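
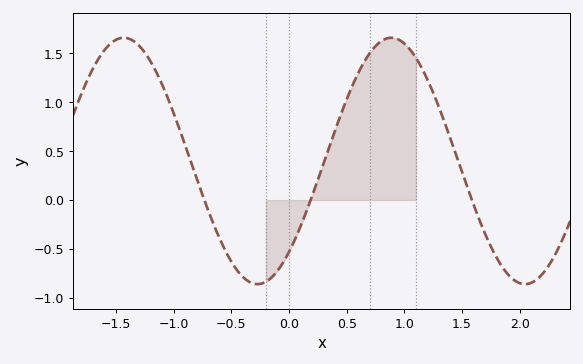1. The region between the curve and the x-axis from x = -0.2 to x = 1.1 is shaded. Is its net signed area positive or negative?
positive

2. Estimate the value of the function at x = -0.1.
-0.724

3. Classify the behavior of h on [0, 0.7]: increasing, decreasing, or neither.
increasing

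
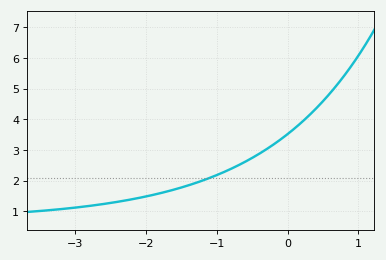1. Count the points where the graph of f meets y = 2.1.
1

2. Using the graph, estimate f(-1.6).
1.71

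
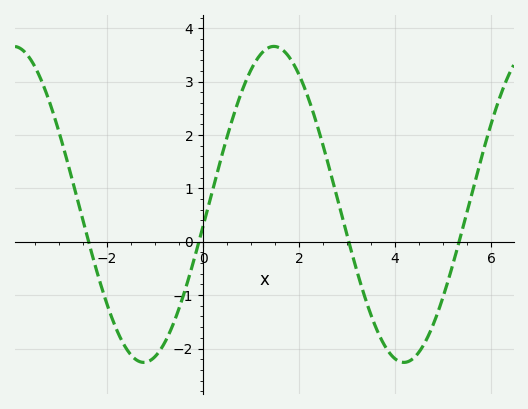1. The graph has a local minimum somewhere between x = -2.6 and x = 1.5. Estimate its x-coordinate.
-1.2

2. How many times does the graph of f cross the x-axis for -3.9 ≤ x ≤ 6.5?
4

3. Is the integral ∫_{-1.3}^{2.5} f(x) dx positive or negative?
positive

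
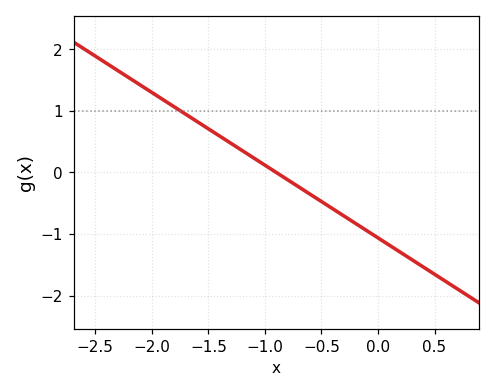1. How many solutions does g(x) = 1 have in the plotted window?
1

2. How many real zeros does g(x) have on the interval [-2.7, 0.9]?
1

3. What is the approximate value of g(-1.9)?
1.2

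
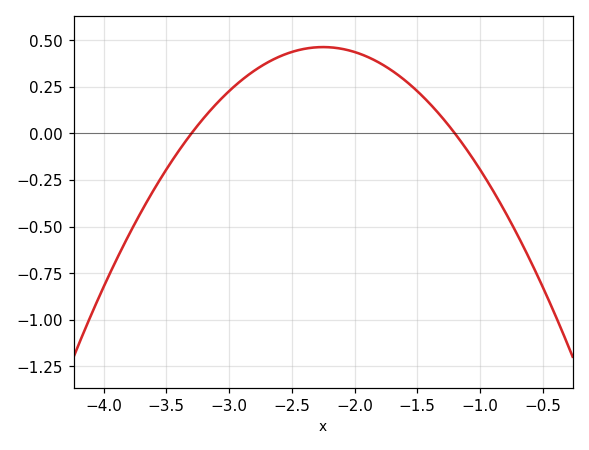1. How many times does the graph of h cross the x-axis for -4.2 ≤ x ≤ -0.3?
2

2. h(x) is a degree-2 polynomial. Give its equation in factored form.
y = -0.42(x + 3.3)(x + 1.2)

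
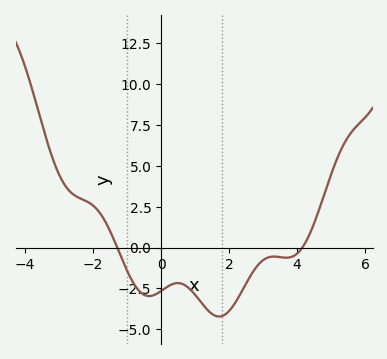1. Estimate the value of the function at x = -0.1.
-2.8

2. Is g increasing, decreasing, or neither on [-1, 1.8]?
neither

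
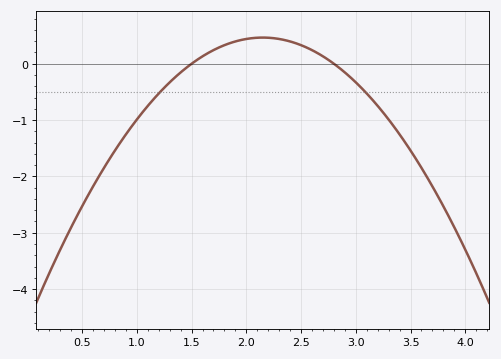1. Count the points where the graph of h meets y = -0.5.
2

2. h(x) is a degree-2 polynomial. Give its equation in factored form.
y = -1.1(x - 1.5)(x - 2.8)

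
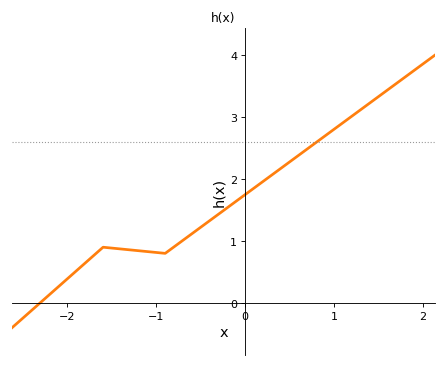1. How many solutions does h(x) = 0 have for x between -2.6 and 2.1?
1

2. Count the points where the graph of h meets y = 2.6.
1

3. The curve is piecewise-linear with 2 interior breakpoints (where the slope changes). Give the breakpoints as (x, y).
(-1.6, 0.9); (-0.9, 0.8)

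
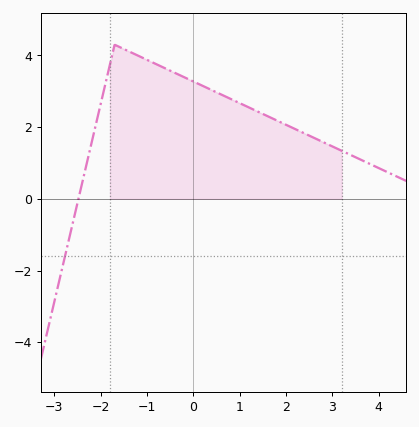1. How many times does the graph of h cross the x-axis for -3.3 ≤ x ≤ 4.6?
1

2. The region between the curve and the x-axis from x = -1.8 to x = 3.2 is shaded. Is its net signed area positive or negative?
positive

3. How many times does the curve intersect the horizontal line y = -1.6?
1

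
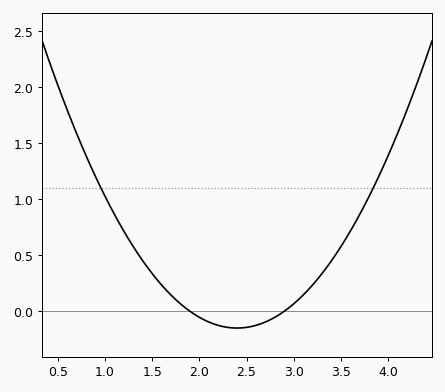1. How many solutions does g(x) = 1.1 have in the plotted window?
2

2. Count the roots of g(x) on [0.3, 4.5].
2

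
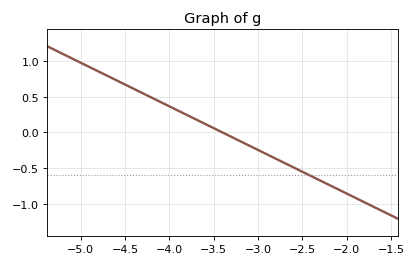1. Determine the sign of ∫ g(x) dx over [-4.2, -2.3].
negative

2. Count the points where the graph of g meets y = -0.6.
1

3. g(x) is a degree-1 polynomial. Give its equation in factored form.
y = -0.61(x + 3.4)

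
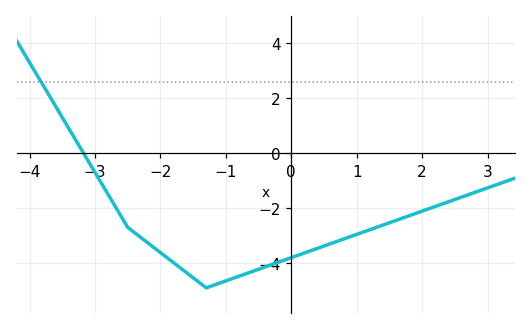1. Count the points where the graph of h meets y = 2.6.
1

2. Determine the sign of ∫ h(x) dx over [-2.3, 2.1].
negative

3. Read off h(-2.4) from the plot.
-2.88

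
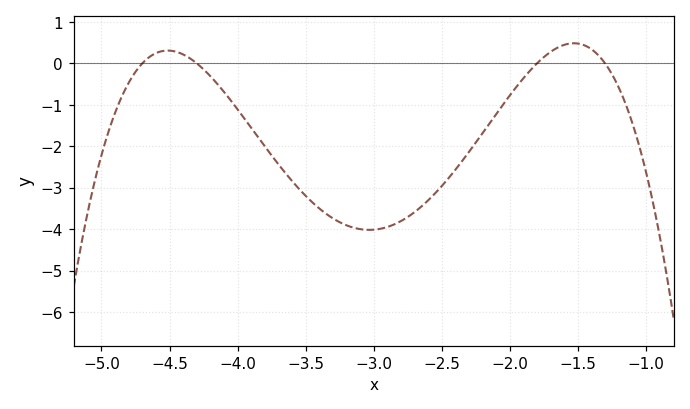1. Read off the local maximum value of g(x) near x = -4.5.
0.3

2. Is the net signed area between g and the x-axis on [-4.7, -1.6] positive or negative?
negative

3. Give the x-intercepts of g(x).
-4.7, -4.3, -1.8, -1.3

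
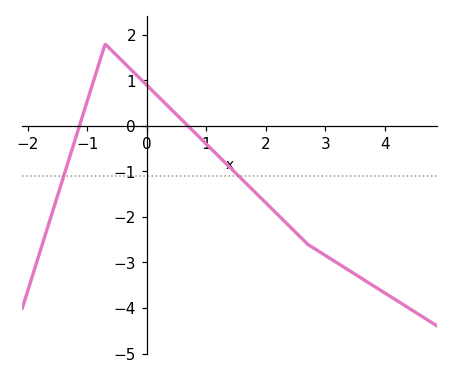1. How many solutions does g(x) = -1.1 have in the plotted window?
2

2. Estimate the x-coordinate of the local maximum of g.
-0.7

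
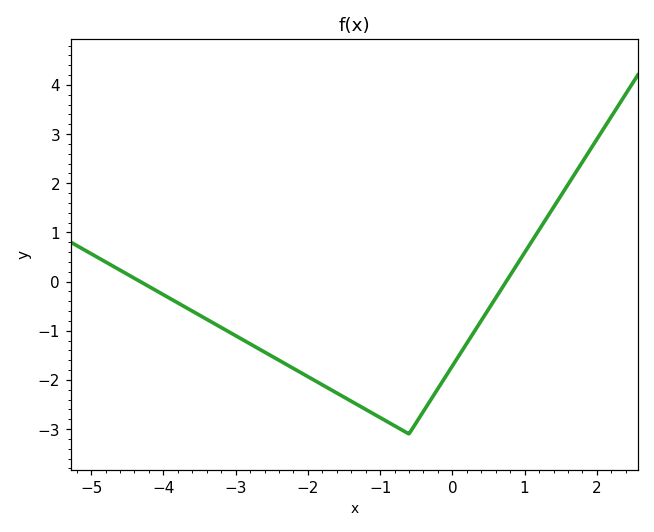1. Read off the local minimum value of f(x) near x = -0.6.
-3.1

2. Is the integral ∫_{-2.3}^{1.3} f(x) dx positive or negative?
negative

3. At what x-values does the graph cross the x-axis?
-4.4, 0.8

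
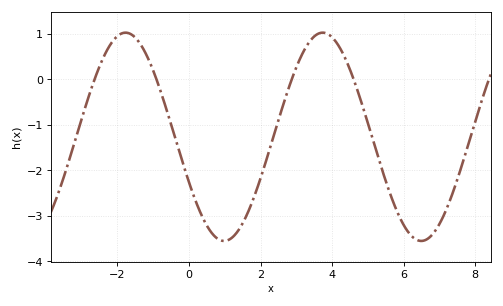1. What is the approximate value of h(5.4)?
-2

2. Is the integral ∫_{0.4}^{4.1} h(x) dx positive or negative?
negative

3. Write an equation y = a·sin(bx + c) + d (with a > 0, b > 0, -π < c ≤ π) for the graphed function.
y = 2.29sin(1.1x - 2.7) - 1.26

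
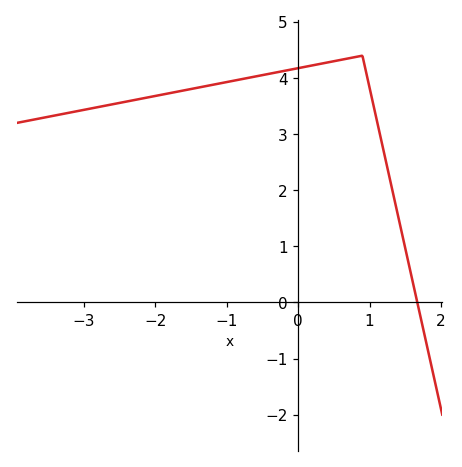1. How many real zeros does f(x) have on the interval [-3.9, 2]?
1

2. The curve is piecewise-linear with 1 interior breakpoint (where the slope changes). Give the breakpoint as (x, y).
(0.9, 4.4)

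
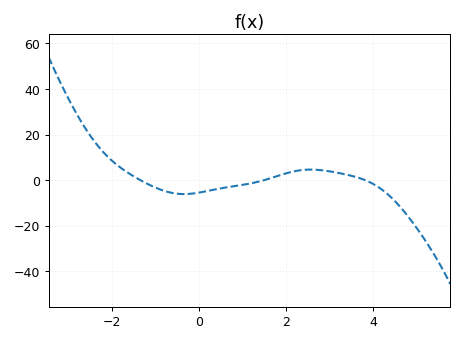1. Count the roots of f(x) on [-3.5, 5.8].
3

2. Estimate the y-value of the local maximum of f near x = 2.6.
4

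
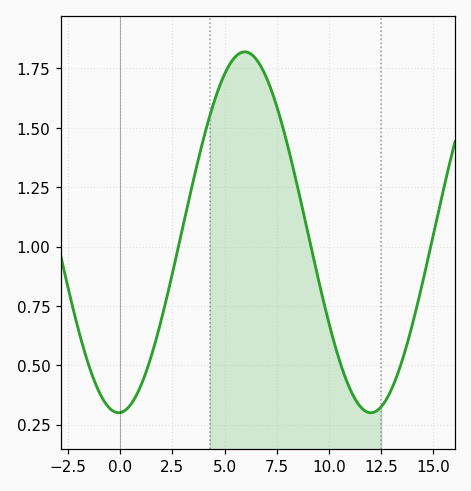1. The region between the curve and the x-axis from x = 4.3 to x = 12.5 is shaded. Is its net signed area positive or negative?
positive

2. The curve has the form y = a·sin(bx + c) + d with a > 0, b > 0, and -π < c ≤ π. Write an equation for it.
y = 0.76sin(0.52x - 1.5) + 1.06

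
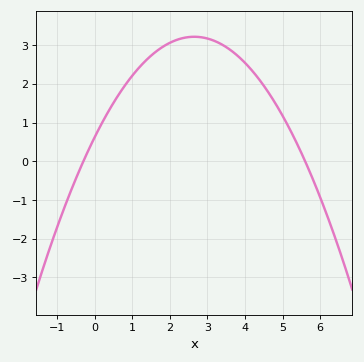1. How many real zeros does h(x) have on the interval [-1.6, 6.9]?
2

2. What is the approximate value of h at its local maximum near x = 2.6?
3.22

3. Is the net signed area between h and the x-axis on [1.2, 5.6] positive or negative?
positive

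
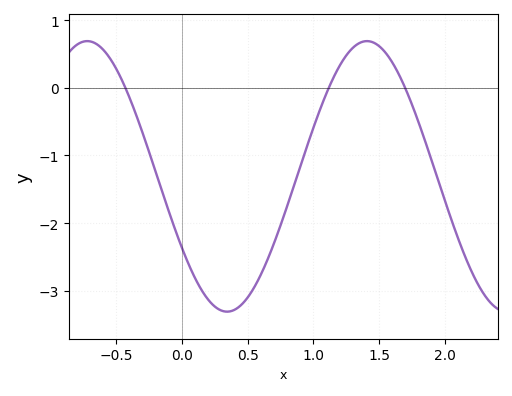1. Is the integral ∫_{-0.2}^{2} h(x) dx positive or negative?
negative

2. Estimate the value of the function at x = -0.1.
-1.8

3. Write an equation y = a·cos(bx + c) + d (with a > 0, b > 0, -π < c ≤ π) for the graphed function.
y = 2cos(3x + 2.1) - 1.31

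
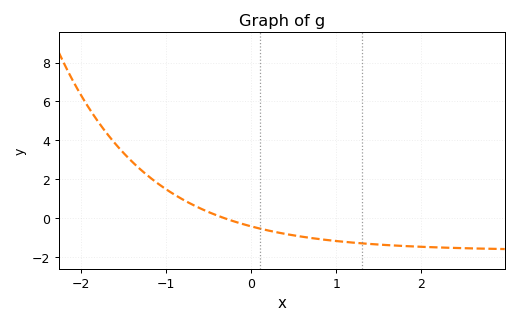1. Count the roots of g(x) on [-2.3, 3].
1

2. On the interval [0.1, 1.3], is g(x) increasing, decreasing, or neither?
decreasing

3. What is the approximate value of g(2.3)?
-1.6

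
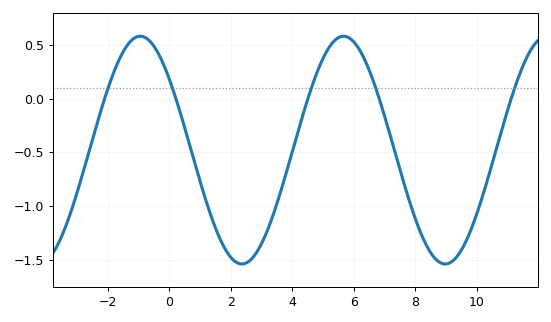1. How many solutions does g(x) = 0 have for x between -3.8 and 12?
5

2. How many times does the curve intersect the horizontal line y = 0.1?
5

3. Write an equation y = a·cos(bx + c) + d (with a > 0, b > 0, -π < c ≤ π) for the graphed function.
y = 1.06cos(0.95x + 0.902) - 0.48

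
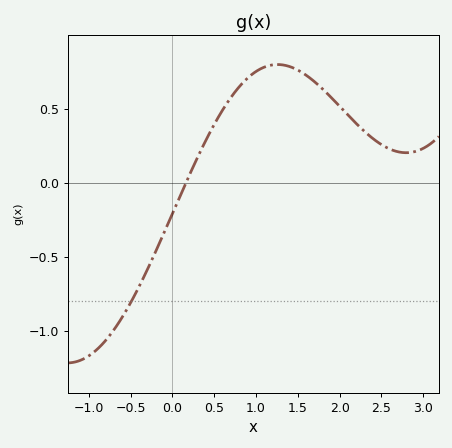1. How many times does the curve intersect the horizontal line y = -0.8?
1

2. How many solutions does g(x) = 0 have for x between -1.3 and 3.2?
1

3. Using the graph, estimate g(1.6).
0.7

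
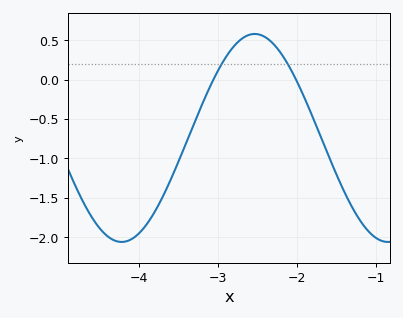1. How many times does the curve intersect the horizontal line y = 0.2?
2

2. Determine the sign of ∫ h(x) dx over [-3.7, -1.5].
negative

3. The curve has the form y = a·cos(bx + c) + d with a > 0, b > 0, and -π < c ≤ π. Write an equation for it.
y = 1.32cos(1.9x - 1.6) - 0.74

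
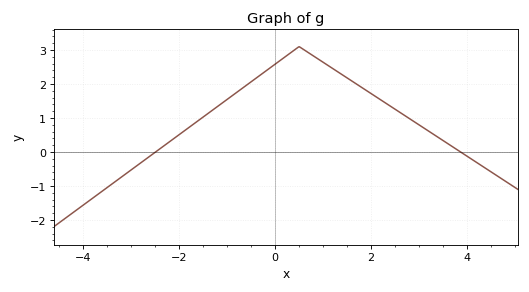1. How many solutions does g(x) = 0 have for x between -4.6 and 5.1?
2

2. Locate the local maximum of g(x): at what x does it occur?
0.4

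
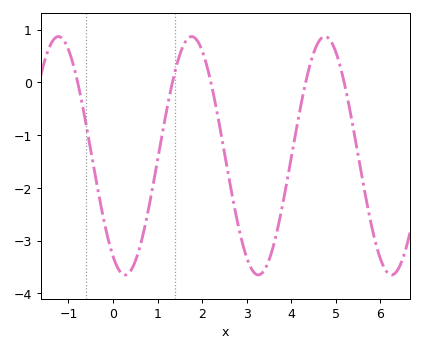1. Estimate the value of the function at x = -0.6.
-0.8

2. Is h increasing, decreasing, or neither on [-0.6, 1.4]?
neither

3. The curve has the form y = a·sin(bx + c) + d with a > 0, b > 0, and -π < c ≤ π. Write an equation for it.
y = 2.26sin(2.1x - 2.1) - 1.39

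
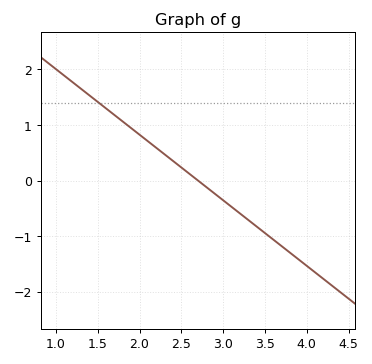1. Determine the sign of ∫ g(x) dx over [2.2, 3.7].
negative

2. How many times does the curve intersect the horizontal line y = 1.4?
1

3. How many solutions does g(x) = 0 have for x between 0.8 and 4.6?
1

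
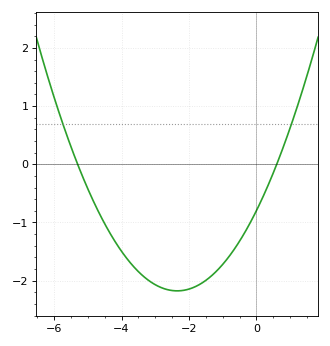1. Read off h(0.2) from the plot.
-0.5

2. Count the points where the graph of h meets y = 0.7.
2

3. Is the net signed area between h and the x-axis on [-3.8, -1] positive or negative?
negative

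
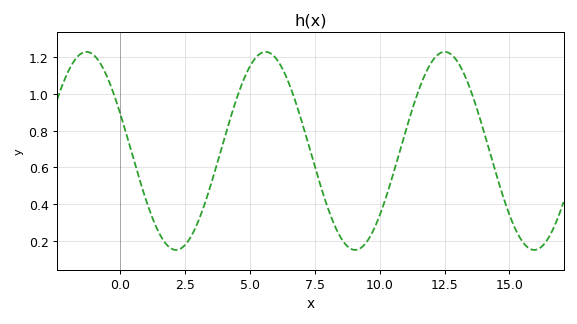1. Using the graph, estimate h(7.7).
0.508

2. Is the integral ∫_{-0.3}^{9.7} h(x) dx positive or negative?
positive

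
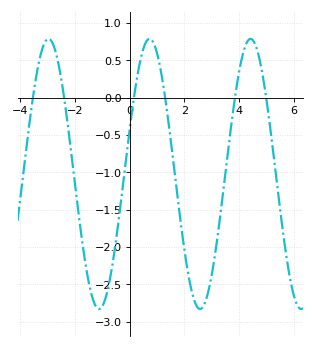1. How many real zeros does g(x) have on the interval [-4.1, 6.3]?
6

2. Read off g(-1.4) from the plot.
-2.65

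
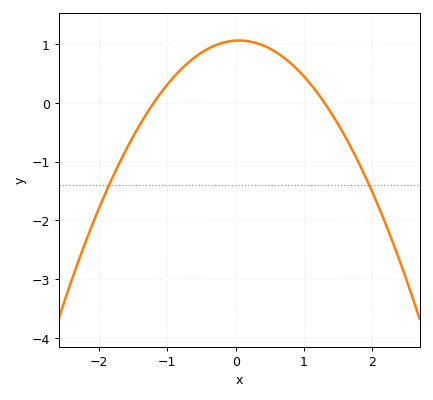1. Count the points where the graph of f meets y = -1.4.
2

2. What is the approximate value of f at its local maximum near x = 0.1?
1.06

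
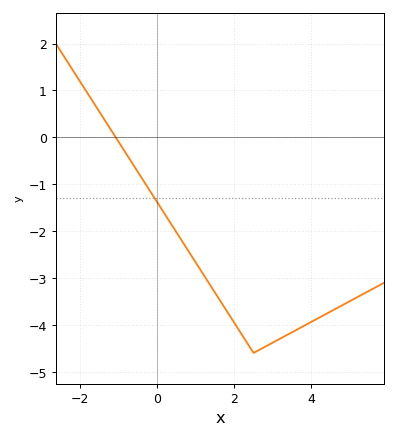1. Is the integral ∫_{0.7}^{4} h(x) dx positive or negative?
negative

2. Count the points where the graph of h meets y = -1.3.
1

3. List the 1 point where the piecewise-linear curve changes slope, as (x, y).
(2.5, -4.6)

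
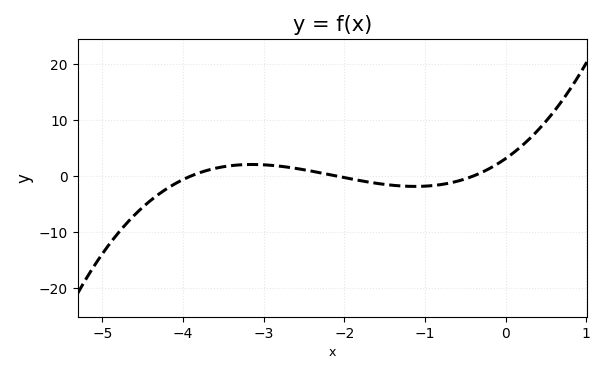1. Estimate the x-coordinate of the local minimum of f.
-1.12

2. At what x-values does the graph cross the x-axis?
-3.9, -2.1, -0.4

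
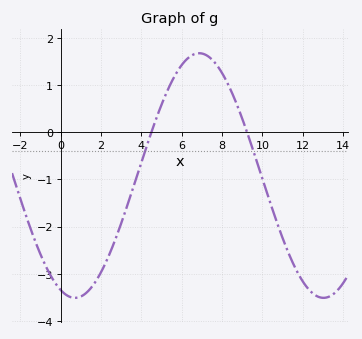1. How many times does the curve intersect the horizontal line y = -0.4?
2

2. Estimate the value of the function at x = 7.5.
1.5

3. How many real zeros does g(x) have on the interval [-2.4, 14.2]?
2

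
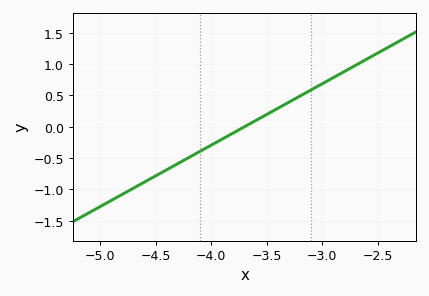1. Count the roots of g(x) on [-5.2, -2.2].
1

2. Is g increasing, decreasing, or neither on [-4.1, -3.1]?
increasing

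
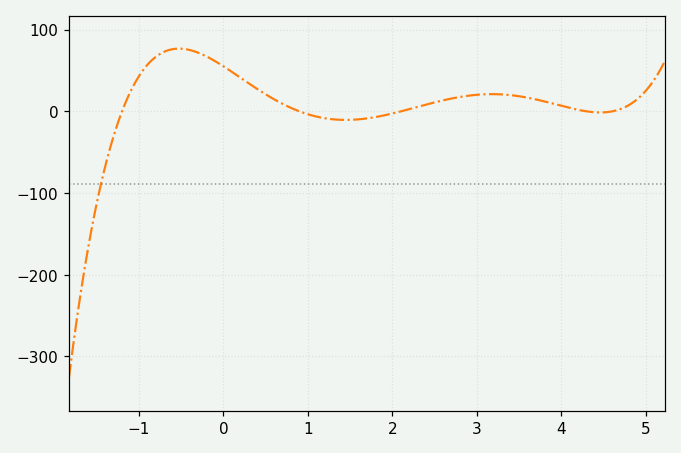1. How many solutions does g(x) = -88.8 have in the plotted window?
1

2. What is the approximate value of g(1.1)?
-10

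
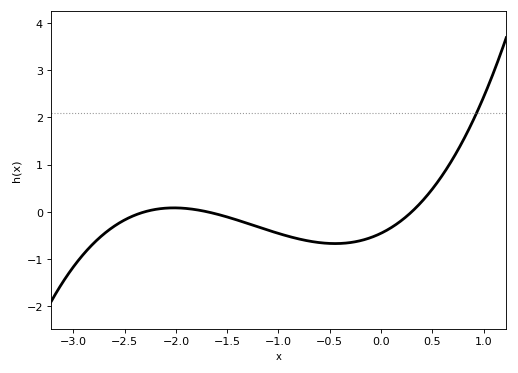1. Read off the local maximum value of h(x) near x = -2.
0.1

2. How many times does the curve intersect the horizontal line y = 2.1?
1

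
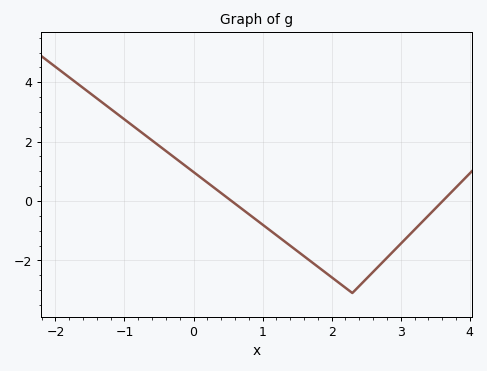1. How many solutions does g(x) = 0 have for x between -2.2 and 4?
2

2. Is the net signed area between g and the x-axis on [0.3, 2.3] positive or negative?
negative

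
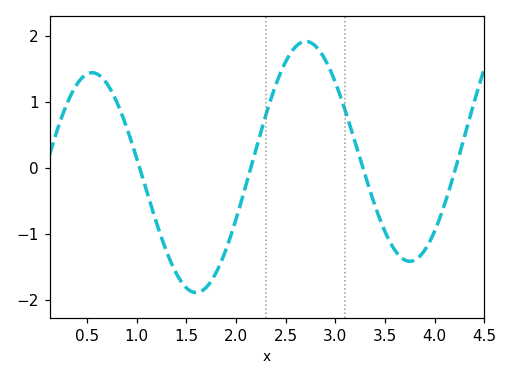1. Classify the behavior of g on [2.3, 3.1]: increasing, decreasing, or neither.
neither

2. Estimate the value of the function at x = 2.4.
1.2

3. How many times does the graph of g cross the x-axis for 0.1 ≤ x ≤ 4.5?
4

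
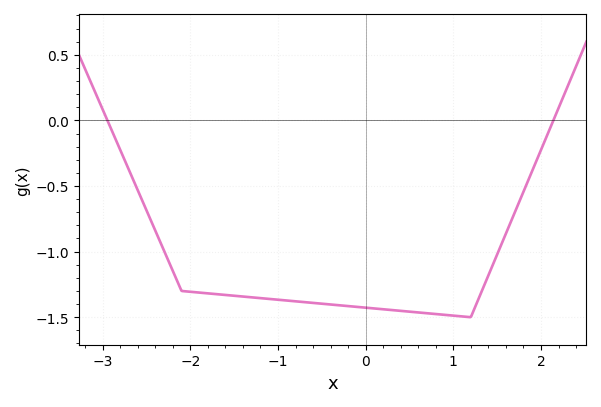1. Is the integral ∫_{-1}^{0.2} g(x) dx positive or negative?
negative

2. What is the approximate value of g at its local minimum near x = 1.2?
-1.5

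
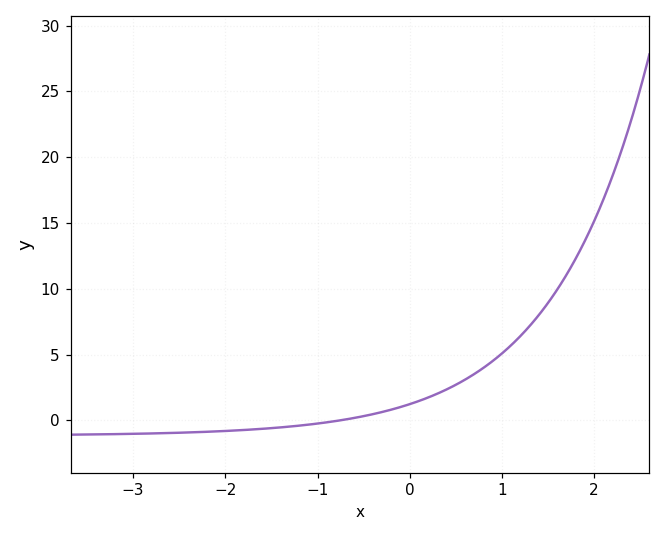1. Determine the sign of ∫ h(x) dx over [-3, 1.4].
positive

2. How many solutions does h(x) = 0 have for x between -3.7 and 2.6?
1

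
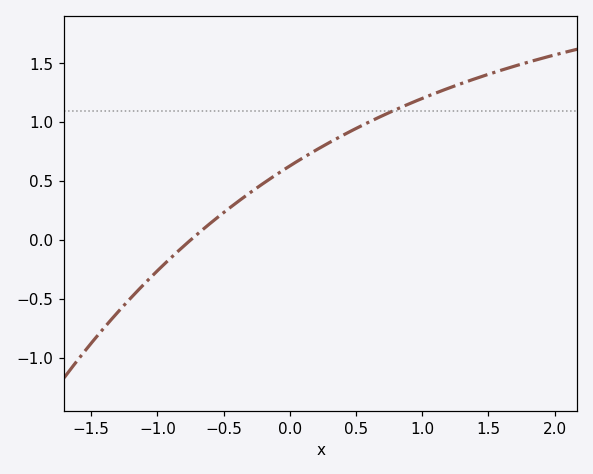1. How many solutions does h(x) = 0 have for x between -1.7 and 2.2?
1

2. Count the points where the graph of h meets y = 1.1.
1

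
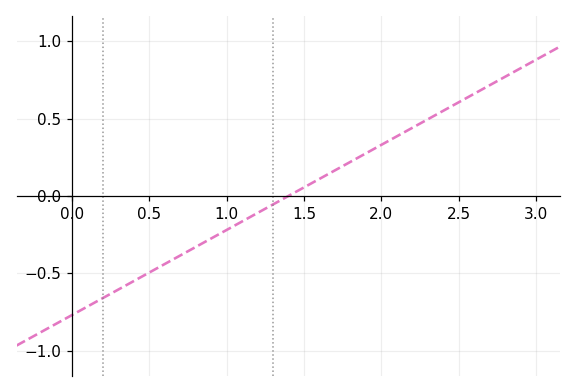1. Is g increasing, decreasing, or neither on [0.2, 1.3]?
increasing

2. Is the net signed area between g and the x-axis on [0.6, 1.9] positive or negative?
negative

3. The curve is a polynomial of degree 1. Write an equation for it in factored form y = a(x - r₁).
y = 0.55(x - 1.4)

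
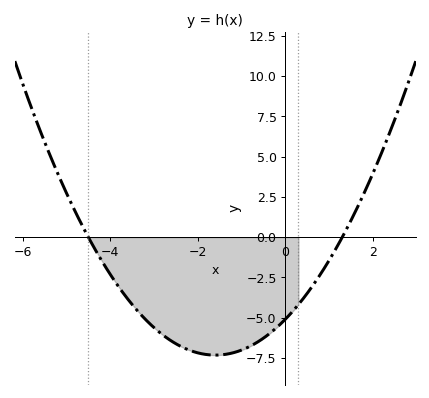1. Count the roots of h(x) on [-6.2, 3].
2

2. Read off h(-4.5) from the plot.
0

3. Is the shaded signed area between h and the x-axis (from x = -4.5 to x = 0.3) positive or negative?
negative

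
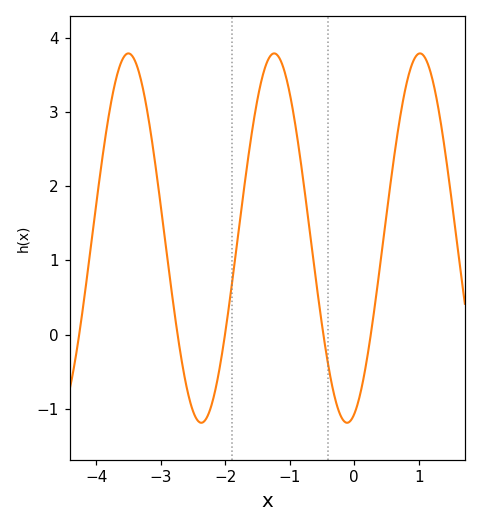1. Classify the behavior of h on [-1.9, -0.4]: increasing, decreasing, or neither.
neither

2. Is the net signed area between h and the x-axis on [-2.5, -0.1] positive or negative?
positive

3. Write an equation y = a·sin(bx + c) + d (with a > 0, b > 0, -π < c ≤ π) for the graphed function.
y = 2.49sin(2.78x - 1.26) + 1.3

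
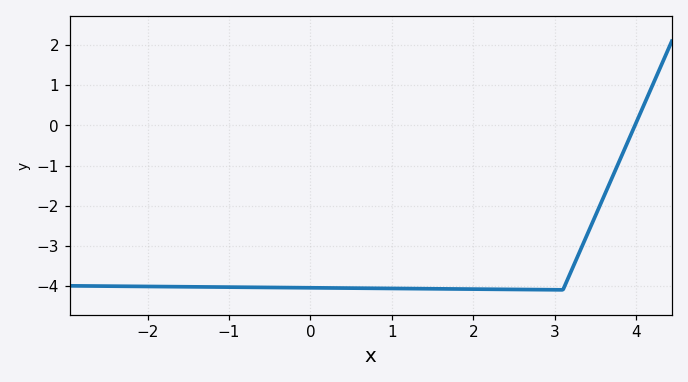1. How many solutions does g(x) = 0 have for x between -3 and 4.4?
1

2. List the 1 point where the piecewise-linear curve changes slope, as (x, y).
(3.1, -4.1)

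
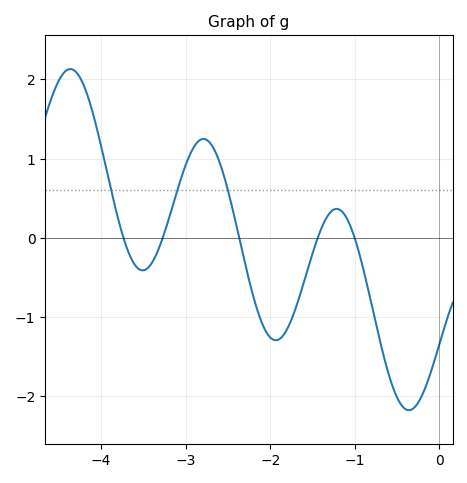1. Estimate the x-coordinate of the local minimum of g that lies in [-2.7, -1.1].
-1.94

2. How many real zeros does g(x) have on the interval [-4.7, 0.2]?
5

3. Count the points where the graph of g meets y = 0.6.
3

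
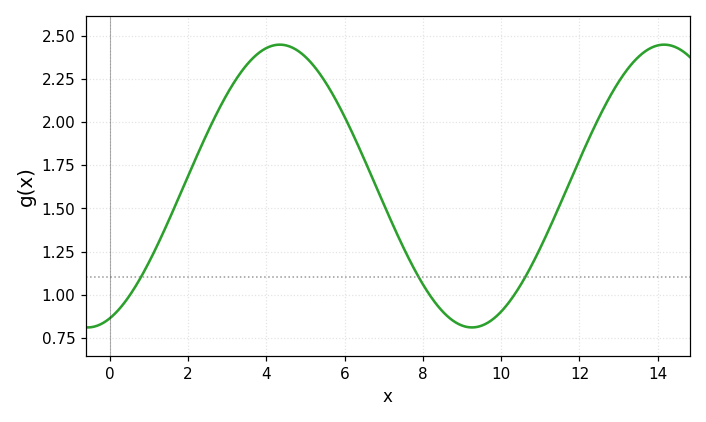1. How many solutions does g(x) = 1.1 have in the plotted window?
3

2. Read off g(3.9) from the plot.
2.42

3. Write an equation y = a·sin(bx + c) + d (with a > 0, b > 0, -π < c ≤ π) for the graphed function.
y = 0.82sin(0.64x - 1.21) + 1.63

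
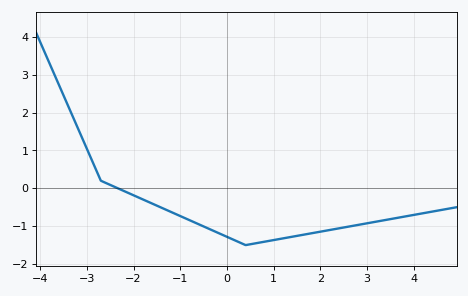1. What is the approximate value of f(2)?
-1.1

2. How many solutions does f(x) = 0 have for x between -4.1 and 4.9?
1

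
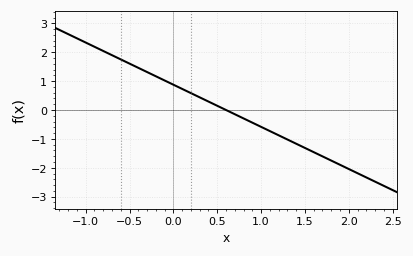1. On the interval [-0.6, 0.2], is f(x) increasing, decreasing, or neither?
decreasing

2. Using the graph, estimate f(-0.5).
1.61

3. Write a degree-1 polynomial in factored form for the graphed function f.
y = -1.46(x - 0.6)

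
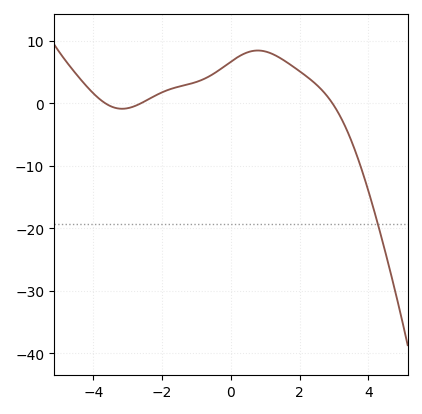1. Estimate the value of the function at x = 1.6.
7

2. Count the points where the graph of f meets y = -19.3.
1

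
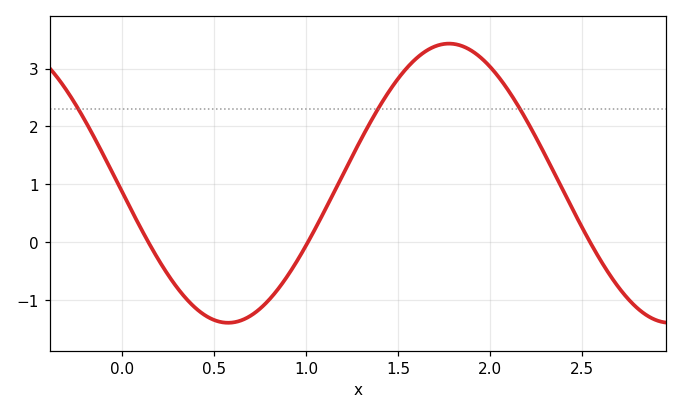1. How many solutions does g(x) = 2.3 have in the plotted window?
3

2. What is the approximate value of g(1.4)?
2.35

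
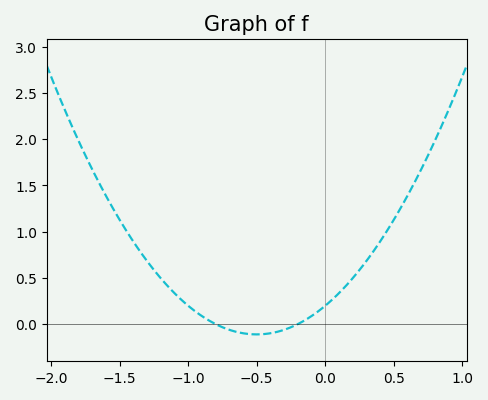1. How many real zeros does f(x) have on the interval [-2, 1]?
2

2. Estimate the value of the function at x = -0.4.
-0.1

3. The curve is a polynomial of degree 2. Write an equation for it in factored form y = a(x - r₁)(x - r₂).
y = 1.24(x + 0.8)(x + 0.2)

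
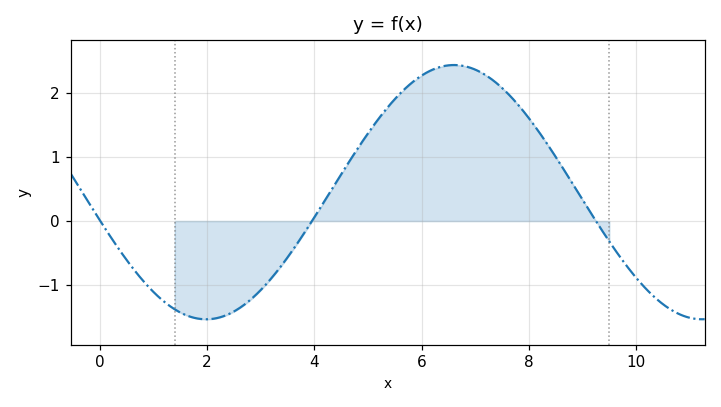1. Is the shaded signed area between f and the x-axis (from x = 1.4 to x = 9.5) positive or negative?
positive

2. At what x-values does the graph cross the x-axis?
0, 4, 9.2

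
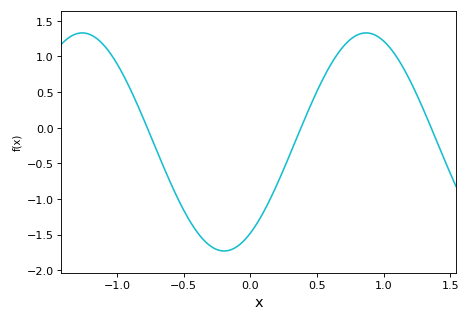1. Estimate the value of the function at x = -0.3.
-1.65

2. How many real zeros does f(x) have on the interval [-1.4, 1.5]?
3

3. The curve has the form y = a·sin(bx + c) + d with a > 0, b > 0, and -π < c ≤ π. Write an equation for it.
y = 1.53sin(3x - 0.99) - 0.2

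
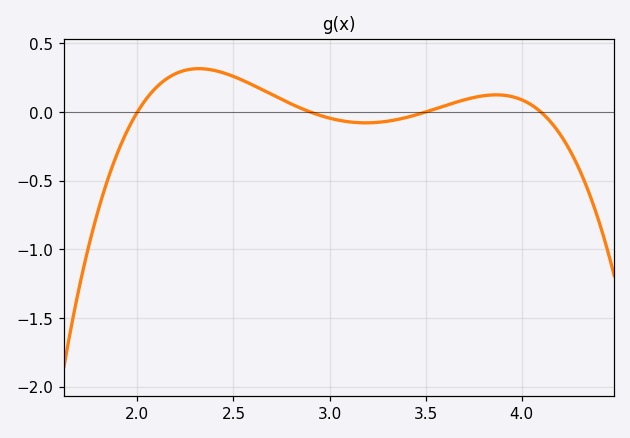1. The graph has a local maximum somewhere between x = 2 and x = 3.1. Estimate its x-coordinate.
2.3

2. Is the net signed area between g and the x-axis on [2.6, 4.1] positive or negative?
positive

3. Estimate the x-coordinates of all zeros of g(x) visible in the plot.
2, 2.9, 3.5, 4.1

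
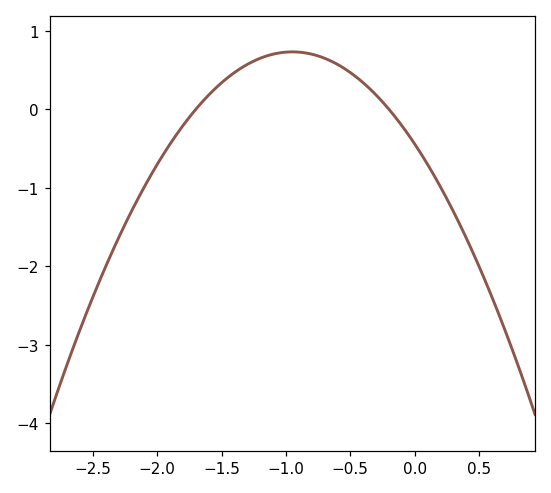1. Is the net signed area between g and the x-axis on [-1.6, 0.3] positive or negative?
positive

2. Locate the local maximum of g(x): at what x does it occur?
-0.9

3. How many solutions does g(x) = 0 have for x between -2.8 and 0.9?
2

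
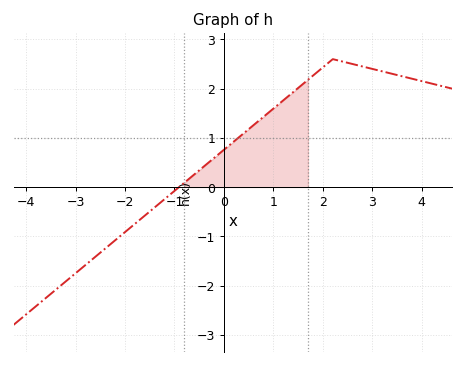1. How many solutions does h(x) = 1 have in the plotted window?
1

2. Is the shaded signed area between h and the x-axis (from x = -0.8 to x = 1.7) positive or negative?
positive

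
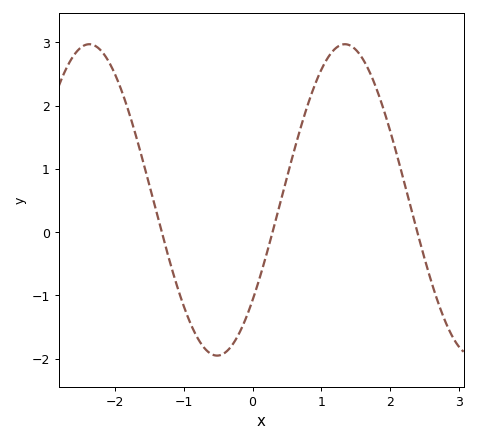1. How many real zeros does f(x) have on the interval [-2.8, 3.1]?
3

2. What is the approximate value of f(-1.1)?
-0.843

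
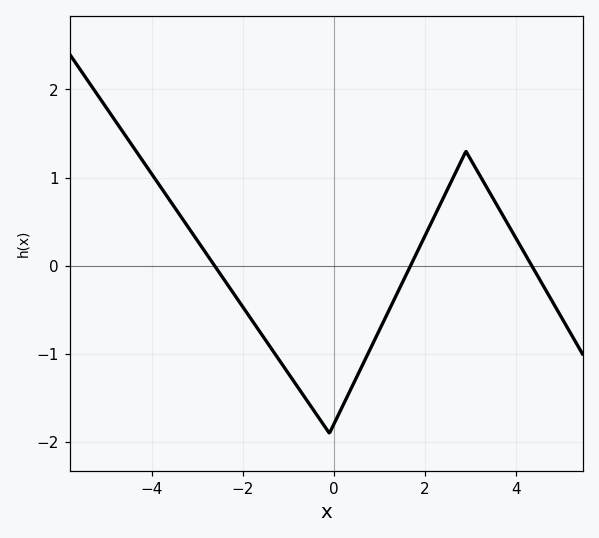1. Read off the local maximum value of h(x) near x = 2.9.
1.3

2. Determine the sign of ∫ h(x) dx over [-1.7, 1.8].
negative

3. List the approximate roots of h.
-2.62, 1.68, 4.35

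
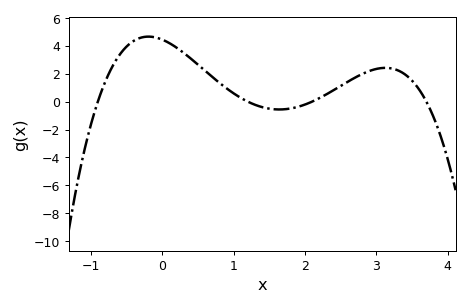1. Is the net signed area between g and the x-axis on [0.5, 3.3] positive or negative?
positive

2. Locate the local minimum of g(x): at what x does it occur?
1.64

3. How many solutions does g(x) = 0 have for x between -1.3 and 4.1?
4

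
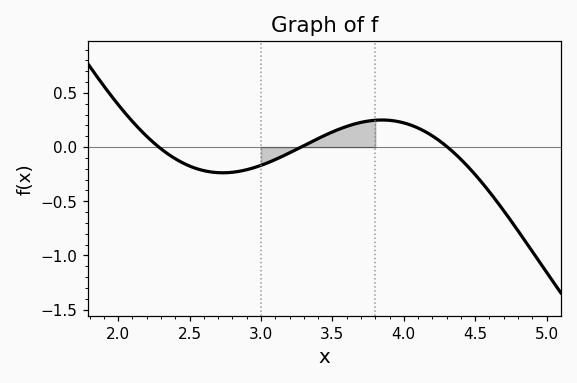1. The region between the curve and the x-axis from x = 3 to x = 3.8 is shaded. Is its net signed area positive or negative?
positive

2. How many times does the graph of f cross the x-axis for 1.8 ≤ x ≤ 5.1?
3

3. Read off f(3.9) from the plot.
0.247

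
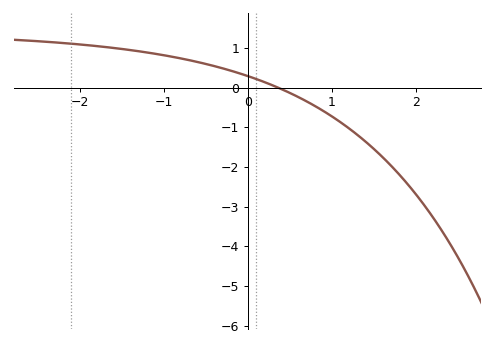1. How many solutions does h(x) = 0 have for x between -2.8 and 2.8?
1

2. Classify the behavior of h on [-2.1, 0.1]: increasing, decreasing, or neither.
decreasing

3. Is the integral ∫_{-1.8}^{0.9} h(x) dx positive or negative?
positive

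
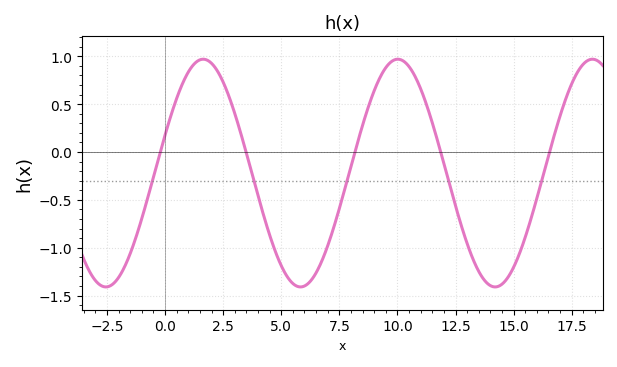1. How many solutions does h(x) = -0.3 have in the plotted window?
5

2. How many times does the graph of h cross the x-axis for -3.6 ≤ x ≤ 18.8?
5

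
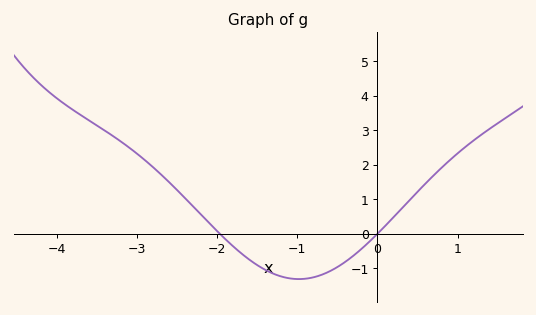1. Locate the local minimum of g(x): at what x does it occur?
-1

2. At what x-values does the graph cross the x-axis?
-2, 0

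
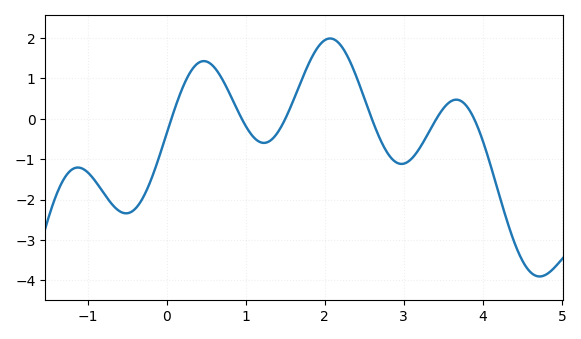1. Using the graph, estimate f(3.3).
-0.4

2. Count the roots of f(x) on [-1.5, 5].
6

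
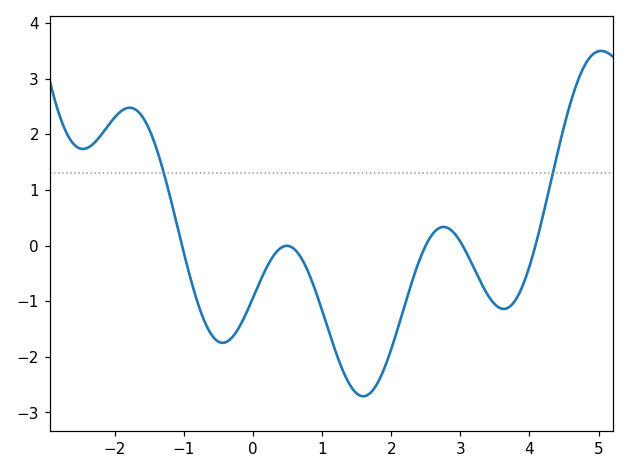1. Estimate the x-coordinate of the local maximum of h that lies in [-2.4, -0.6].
-1.78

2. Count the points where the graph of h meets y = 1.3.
2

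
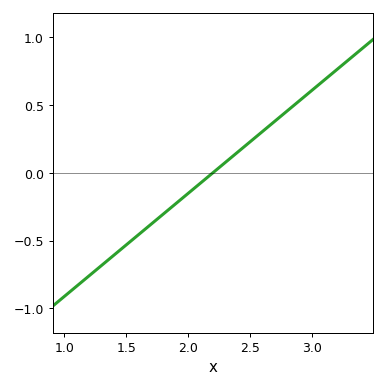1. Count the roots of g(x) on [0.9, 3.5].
1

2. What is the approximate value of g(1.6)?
-0.456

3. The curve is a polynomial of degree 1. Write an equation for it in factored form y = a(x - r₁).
y = 0.76(x - 2.2)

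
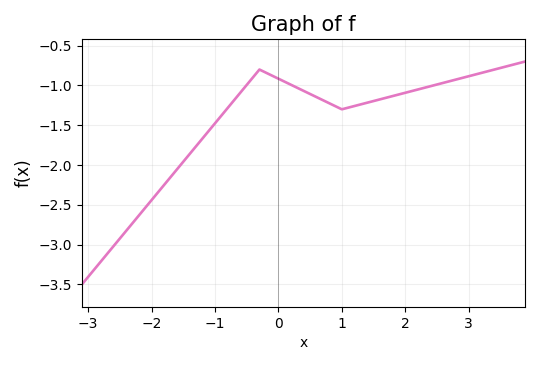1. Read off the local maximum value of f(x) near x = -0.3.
-0.8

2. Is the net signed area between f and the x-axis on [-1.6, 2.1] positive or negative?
negative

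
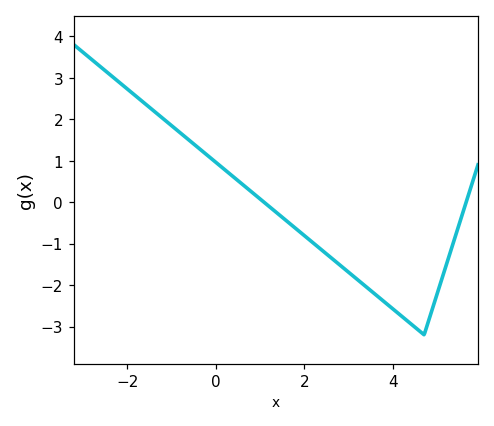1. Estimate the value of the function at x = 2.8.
-1.5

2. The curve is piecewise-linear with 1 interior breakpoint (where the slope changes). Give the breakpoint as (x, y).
(4.7, -3.2)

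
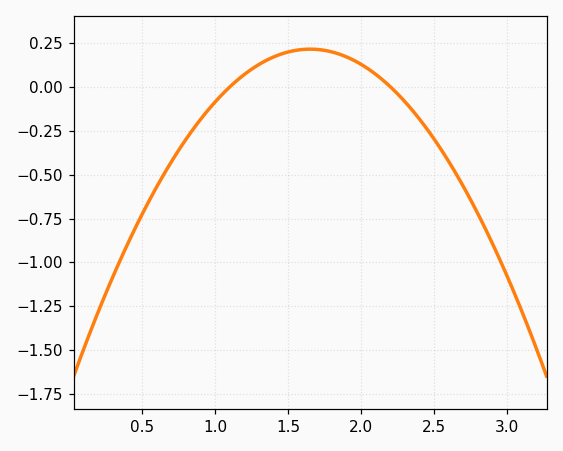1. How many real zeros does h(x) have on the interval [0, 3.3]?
2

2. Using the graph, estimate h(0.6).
-0.568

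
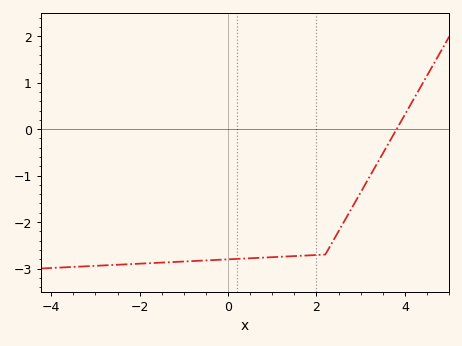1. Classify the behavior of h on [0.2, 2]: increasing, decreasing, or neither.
increasing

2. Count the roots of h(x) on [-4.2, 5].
1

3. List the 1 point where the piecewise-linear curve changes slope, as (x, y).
(2.2, -2.7)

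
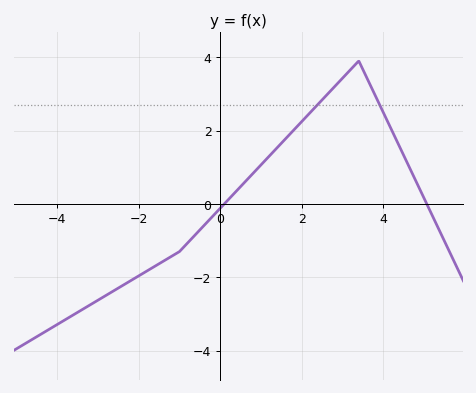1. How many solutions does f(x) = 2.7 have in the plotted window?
2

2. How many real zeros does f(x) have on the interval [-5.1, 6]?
2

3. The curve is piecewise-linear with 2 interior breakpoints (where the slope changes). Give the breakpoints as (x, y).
(-1, -1.3); (3.4, 3.9)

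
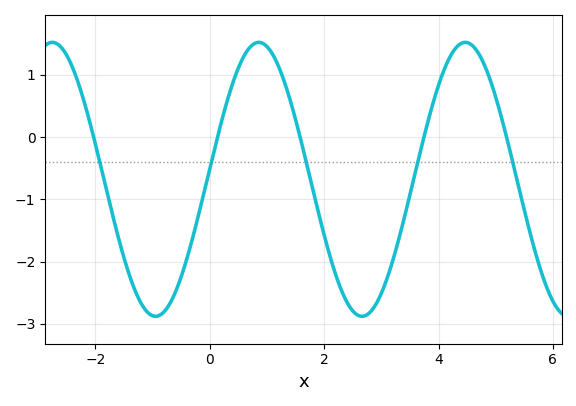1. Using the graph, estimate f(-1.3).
-2.48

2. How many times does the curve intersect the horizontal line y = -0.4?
5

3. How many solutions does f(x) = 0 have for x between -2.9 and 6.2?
5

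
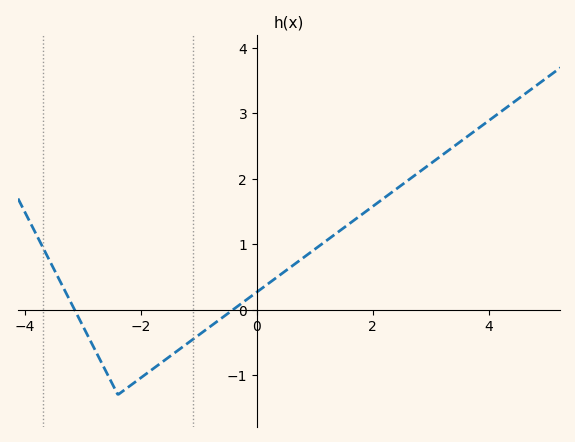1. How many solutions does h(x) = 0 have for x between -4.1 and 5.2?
2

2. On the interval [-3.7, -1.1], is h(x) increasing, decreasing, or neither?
neither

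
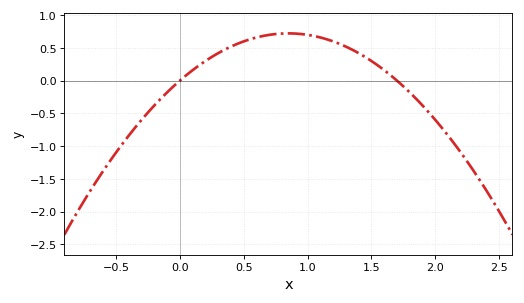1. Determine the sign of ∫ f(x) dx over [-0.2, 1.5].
positive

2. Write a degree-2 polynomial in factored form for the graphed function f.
y = -1(x - 0)(x - 1.7)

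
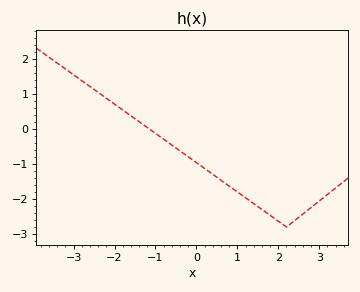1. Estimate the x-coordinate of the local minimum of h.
2.2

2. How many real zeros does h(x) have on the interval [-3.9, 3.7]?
1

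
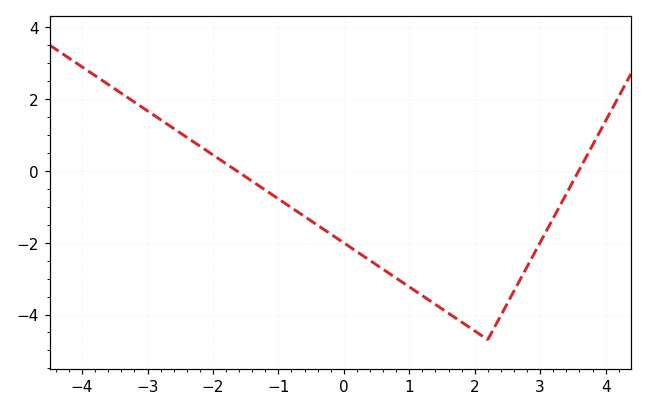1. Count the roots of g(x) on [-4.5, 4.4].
2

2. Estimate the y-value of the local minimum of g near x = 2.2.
-4.6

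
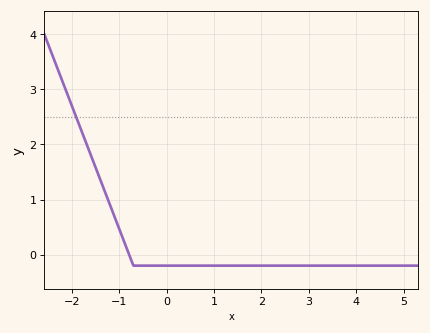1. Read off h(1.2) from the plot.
-0.2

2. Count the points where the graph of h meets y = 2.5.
1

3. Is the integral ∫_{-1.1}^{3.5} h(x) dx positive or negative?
negative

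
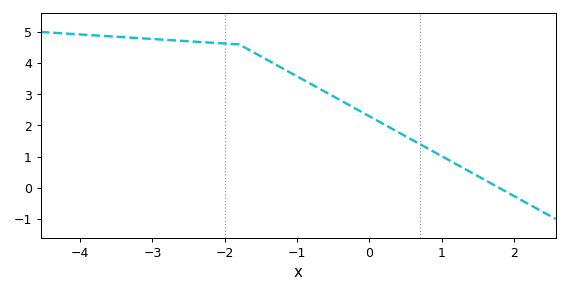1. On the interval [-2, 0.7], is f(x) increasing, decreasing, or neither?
decreasing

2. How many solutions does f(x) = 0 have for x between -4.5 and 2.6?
1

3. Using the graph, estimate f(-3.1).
4.79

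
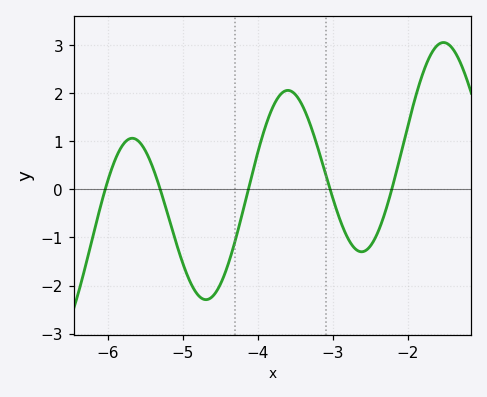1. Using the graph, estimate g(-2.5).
-1.17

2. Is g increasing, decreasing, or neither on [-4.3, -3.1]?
neither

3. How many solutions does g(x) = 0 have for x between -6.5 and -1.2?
5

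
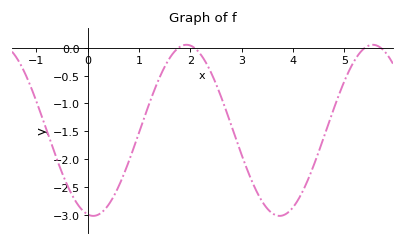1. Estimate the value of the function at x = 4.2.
-2.55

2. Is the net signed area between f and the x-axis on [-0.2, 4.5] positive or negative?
negative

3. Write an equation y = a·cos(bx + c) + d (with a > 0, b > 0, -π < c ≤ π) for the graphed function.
y = 1.53cos(1.73x + 2.95) - 1.48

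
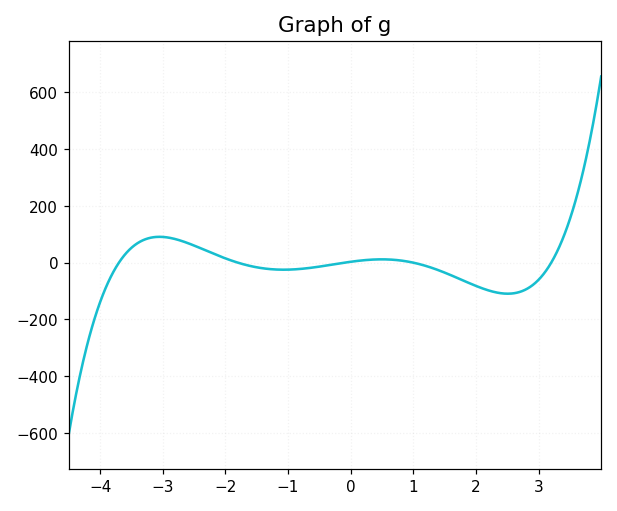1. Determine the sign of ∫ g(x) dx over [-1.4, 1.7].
negative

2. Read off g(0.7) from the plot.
0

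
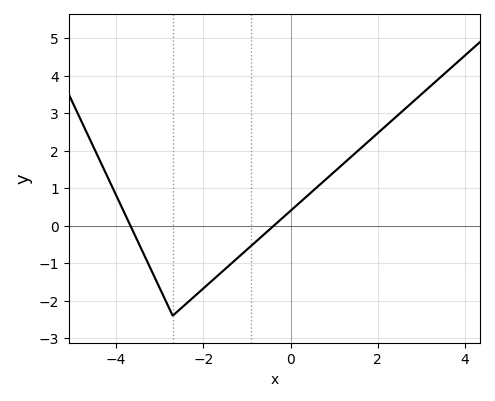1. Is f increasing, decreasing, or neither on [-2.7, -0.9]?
increasing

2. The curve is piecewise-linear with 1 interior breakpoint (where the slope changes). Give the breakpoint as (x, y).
(-2.7, -2.4)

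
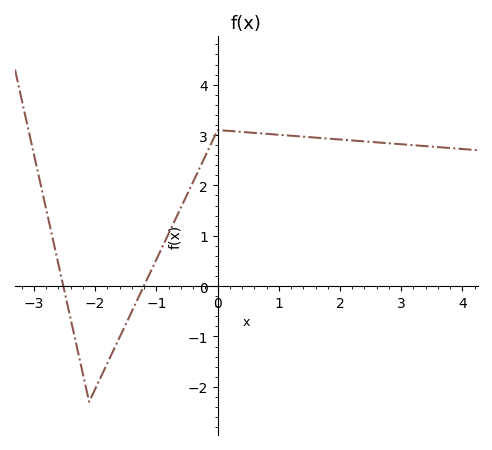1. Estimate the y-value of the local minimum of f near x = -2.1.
-2.3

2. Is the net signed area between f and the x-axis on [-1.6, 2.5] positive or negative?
positive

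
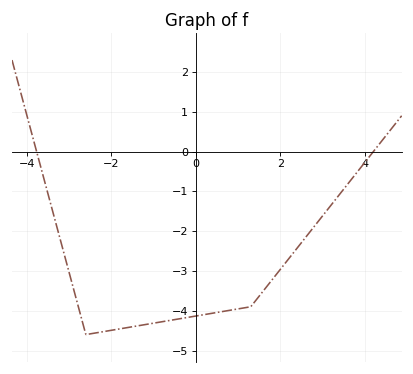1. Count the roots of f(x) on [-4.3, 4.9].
2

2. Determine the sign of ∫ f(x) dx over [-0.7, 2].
negative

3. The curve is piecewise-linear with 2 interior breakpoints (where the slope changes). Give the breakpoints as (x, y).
(-2.6, -4.6); (1.3, -3.9)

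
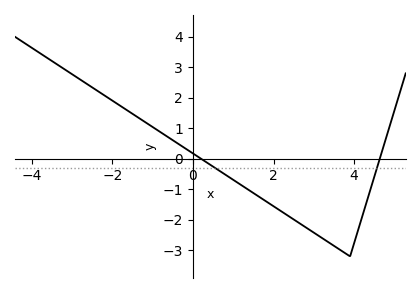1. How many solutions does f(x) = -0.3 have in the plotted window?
2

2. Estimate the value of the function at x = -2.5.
2.3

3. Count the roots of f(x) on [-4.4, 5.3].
2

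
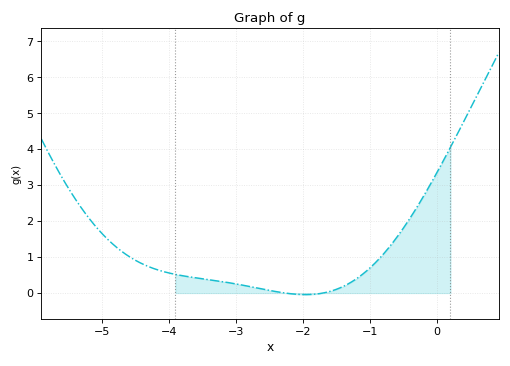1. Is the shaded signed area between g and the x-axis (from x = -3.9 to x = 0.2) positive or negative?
positive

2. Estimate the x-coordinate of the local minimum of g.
-2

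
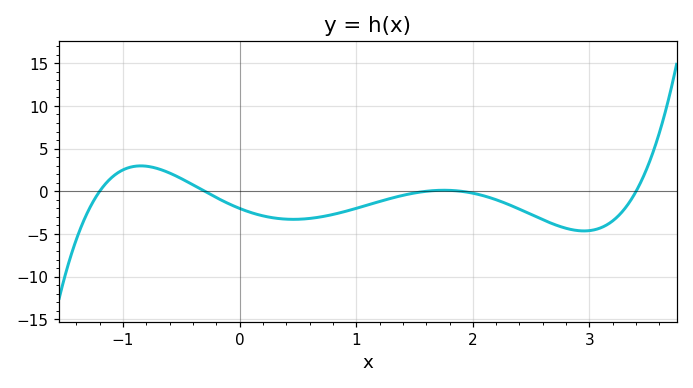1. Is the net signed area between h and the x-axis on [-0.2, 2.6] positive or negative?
negative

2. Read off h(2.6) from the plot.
-3.33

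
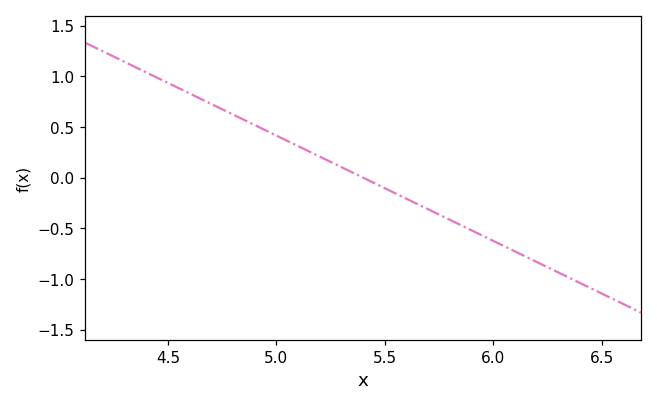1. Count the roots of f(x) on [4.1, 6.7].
1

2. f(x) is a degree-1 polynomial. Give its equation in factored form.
y = -1.04(x - 5.4)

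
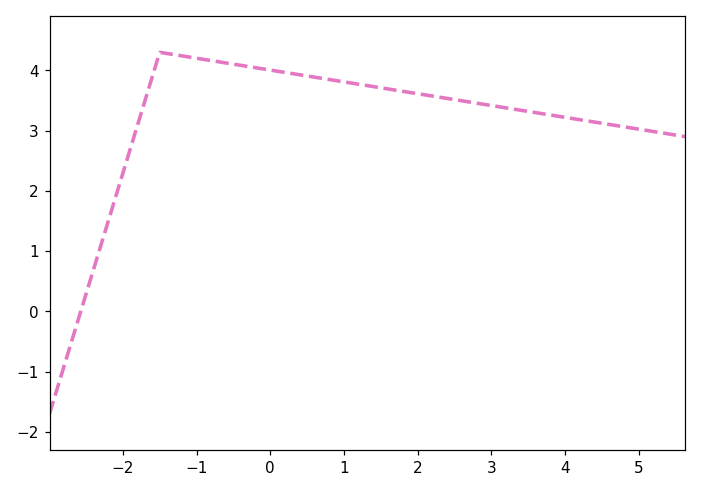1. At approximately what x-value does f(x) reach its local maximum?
-1.4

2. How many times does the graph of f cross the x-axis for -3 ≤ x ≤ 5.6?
1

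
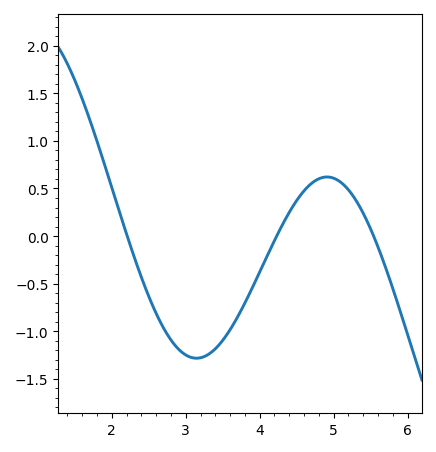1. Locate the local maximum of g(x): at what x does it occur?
4.91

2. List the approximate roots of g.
2.21, 4.23, 5.54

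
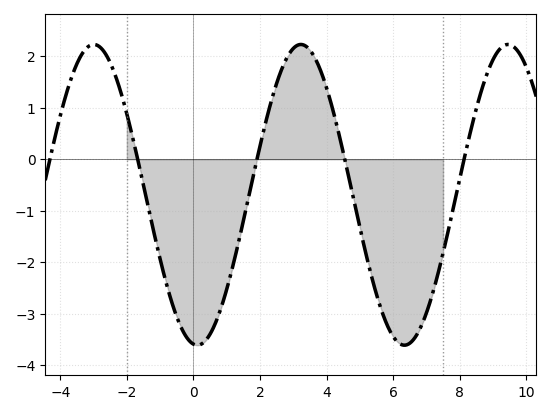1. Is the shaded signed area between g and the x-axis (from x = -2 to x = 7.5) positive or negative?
negative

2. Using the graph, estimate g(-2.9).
2.22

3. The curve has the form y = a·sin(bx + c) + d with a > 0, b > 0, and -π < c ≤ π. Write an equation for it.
y = 2.92sin(1.01x - 1.69) - 0.69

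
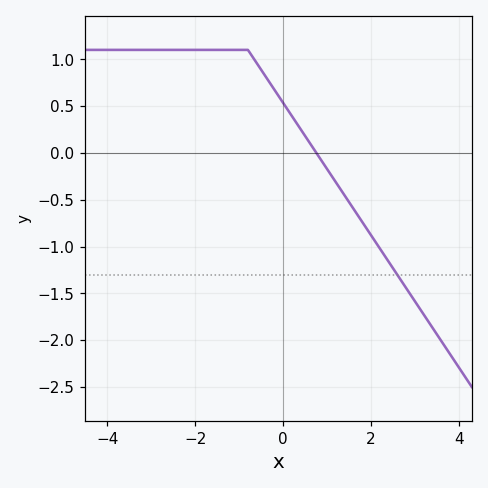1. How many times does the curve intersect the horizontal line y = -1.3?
1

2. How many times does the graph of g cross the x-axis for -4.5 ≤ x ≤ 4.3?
1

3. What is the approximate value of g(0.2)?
0.393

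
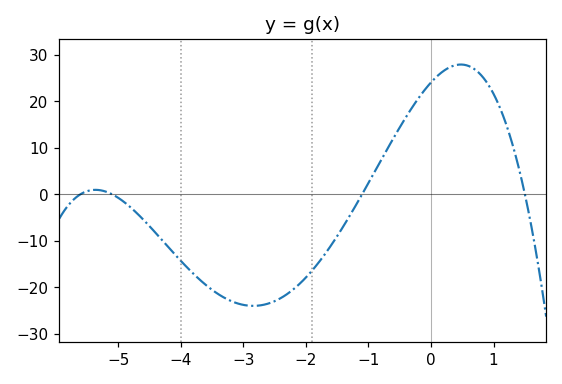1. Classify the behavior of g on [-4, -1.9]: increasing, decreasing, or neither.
neither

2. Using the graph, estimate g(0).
24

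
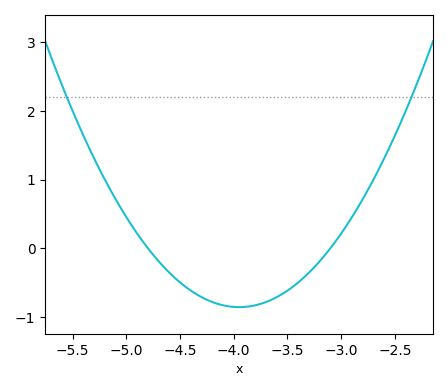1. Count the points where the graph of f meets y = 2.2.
2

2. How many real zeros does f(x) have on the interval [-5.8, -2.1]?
2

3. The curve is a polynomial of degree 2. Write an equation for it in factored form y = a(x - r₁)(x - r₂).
y = 1.19(x + 4.8)(x + 3.1)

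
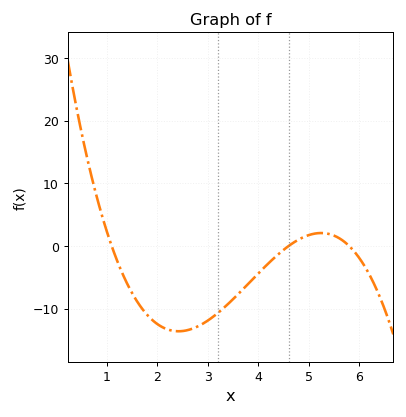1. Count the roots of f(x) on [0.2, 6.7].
3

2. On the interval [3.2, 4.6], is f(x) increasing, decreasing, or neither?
increasing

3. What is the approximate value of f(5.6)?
1.26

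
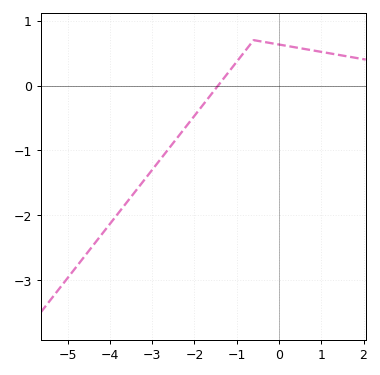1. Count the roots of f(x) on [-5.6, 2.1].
1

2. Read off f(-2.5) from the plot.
-0.9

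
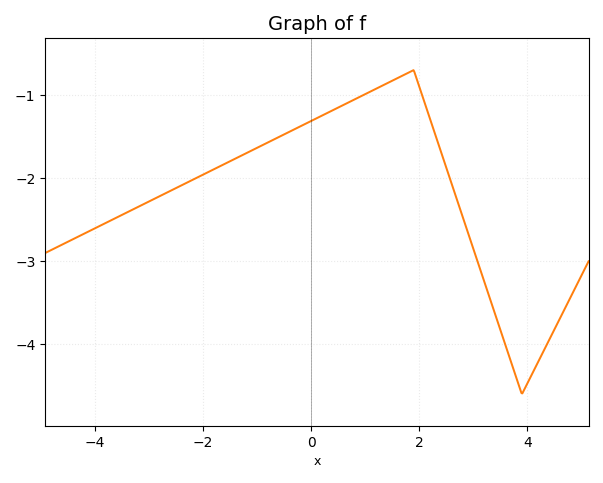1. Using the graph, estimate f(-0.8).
-1.57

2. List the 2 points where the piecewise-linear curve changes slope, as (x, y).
(1.9, -0.7); (3.9, -4.6)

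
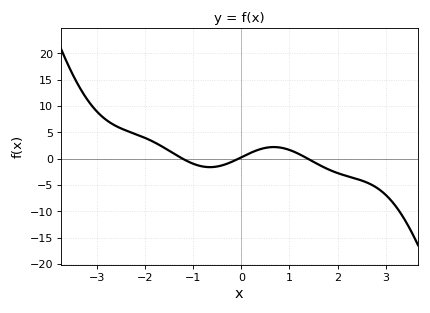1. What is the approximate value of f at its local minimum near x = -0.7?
-1.59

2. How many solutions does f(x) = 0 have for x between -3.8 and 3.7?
3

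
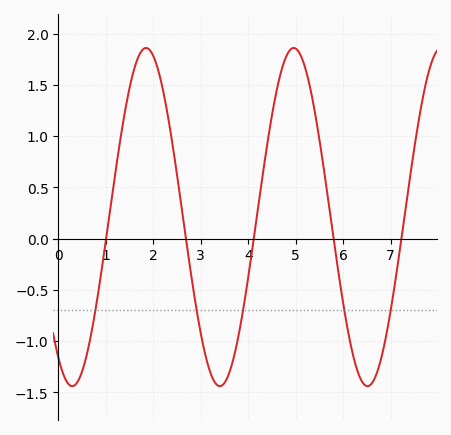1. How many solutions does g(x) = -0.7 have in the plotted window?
5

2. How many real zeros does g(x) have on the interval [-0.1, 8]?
5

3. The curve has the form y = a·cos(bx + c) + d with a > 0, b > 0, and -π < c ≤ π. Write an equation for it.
y = 1.65cos(2x + 2.6) + 0.21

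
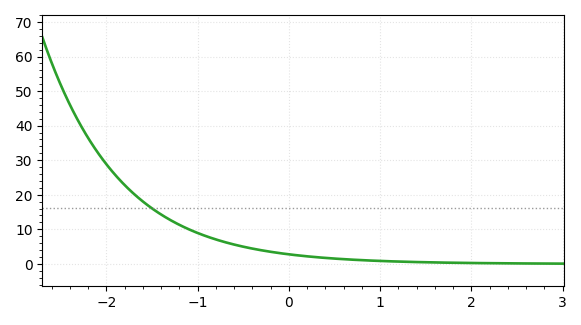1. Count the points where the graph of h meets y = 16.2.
1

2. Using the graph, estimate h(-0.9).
8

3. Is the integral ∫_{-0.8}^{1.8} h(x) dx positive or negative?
positive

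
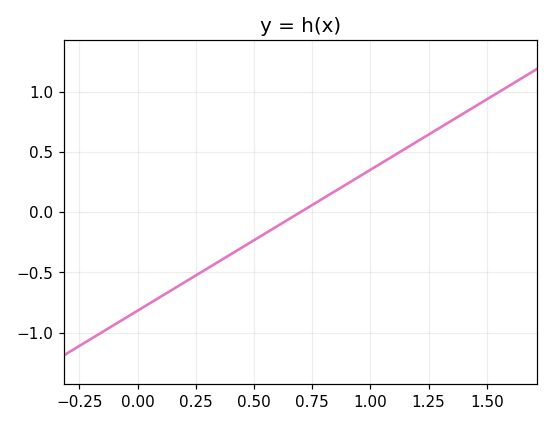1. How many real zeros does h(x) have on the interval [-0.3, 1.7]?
1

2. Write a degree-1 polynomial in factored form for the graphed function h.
y = 1.17(x - 0.7)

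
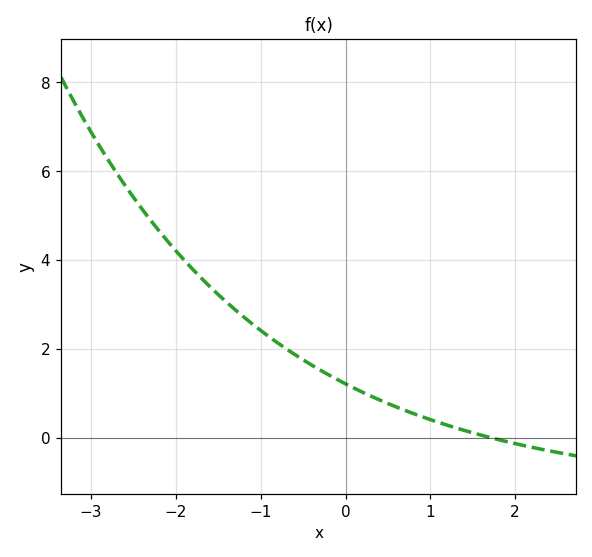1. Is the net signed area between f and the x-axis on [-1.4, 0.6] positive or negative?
positive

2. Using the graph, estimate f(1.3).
0.2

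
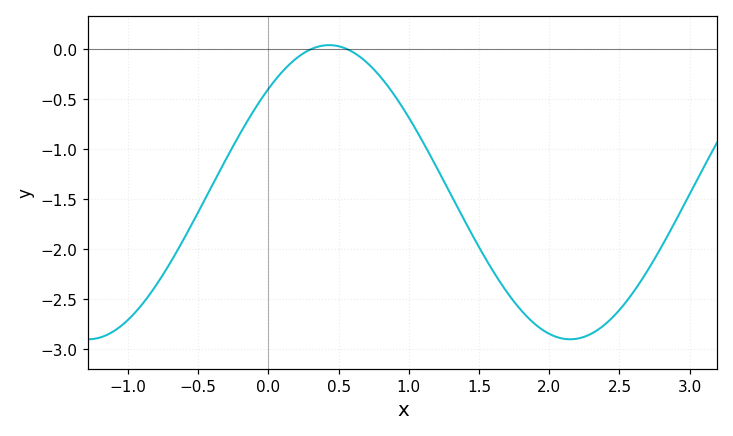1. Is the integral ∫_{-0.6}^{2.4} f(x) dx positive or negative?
negative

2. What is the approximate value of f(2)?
-2.85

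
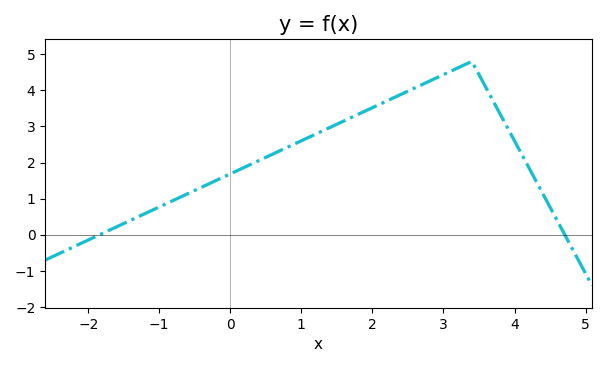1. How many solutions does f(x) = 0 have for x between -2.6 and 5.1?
2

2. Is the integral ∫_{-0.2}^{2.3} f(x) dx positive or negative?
positive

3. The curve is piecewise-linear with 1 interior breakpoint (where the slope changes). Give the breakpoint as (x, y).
(3.4, 4.8)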